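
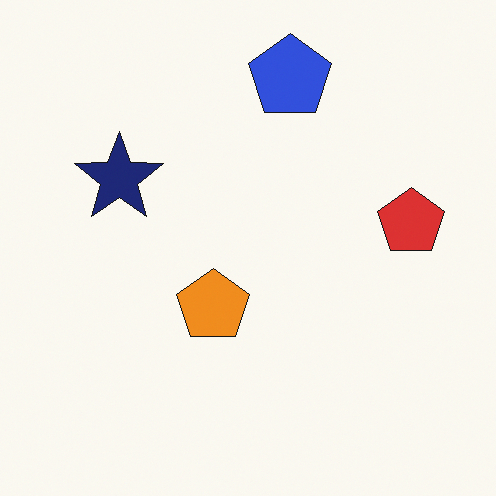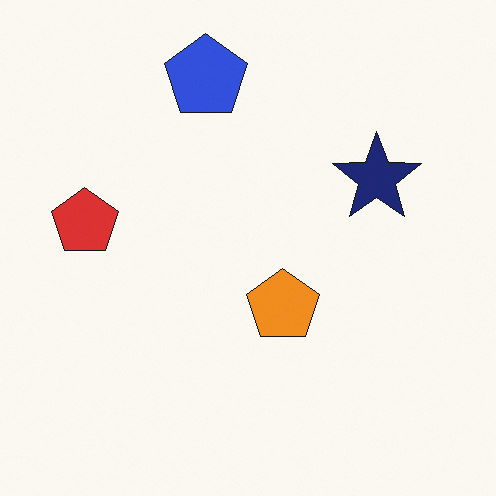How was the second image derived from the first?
The image was flipped horizontally (left ↔ right).

The red pentagon is in the right of the first image and the left of the second — shapes on opposite sides of the vertical midline have swapped in a mirror flip.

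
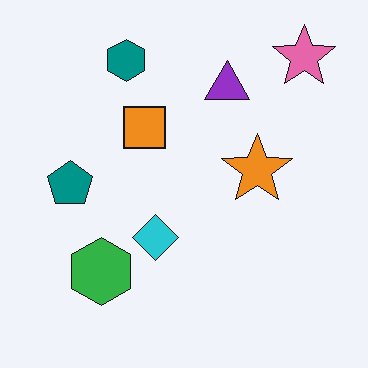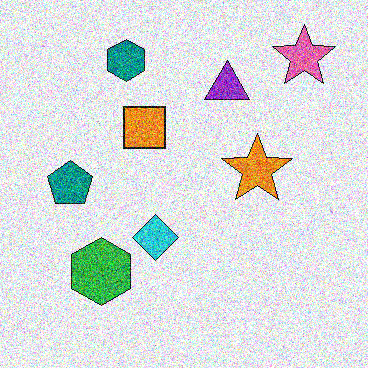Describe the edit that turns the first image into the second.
Degraded with a thick layer of grain.

Random speckle covers the whole image, including the flat background.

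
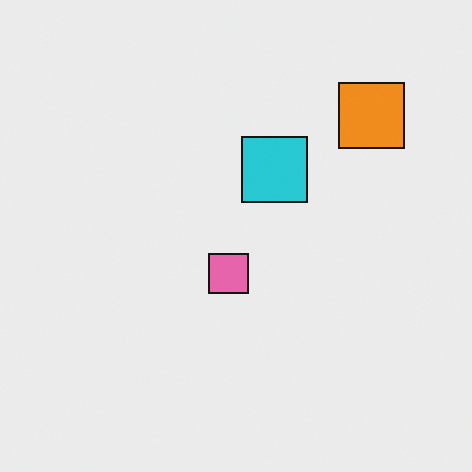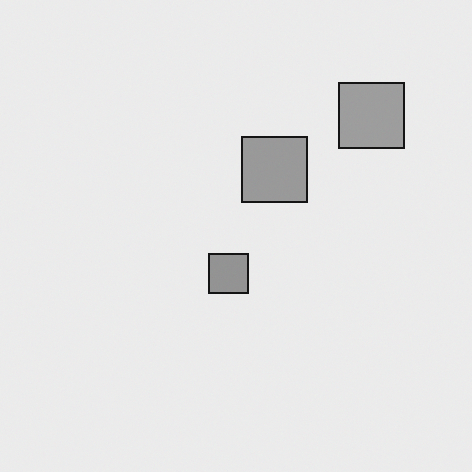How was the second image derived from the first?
It was converted to grayscale.

All color is removed — every shape is now a shade of grey.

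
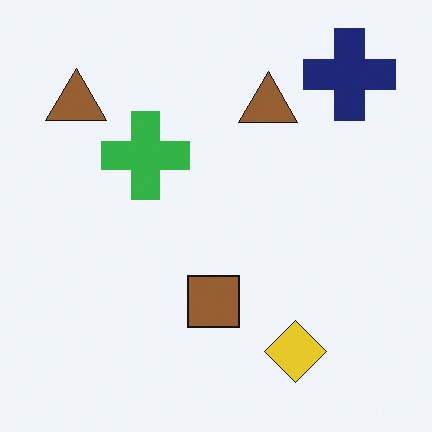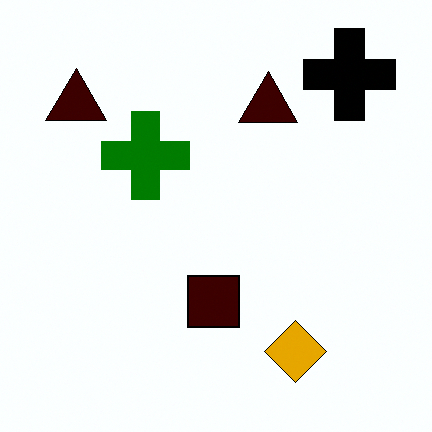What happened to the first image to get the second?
This is the original image given much higher contrast.

Tones are pushed away from mid-grey across the whole image — a global contrast change.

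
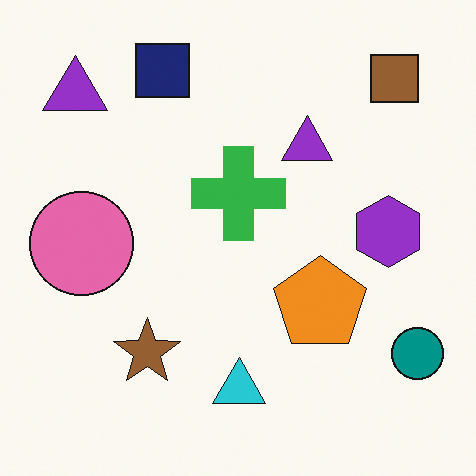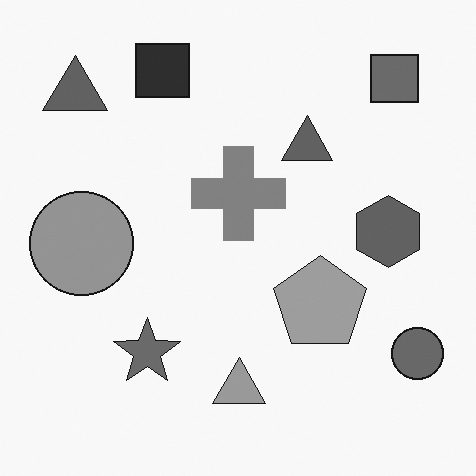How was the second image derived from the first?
This is the original image converted to grayscale.

All color is removed — every shape is now a shade of grey.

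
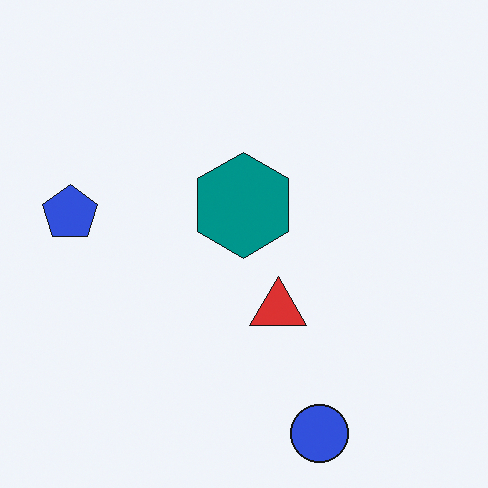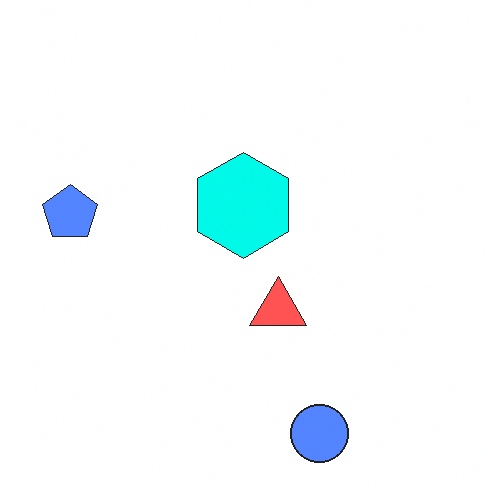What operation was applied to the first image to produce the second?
The second image is the first substantially brightened.

Every pixel — background and shapes alike — is uniformly brightened.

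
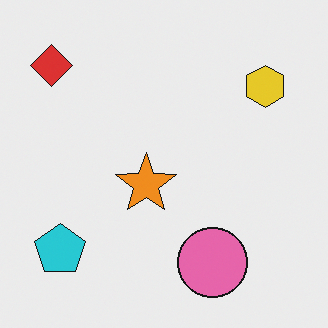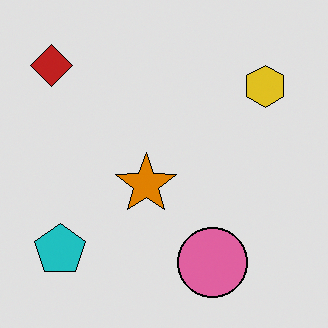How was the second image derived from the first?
Posterized to a reduced palette.

Each flat color has snapped to a coarser quantized level — most visibly, the near-white background has dropped to a flat grey.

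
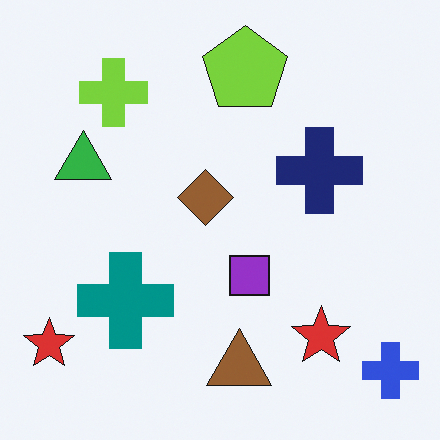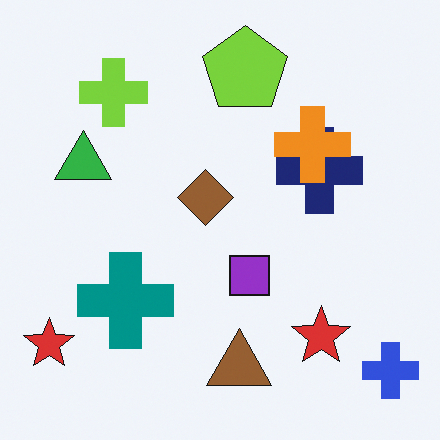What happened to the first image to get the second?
The transformation is: overlaid with an additional orange cross.

An orange cross appears in the second image that is absent from the first.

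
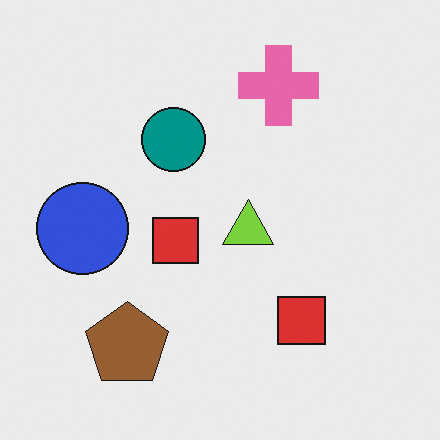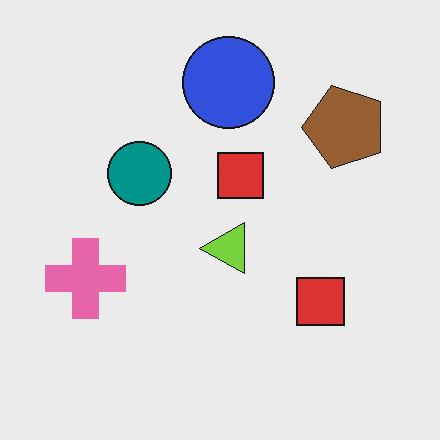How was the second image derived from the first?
The image was transposed (reflected across the top-left ↔ bottom-right diagonal).

Shapes have swapped their row and column positions — what was in the top-right is now in the bottom-left — a diagonal reflection.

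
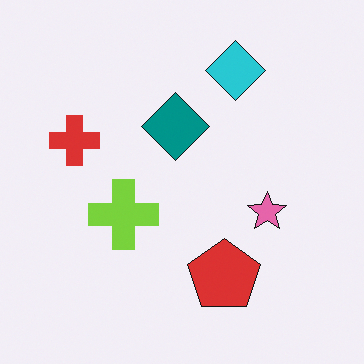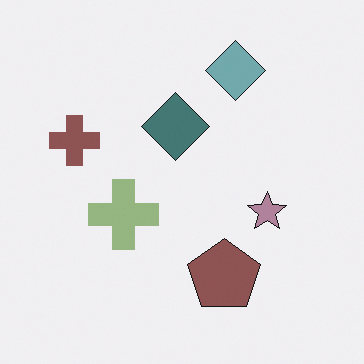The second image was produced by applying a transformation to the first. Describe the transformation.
The transformation is: heavily desaturated.

All colors are more muted and greyish — a global saturation change.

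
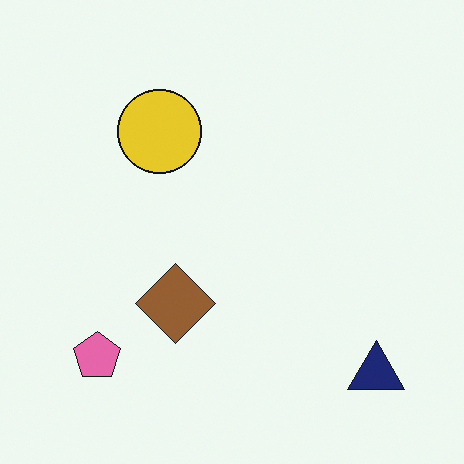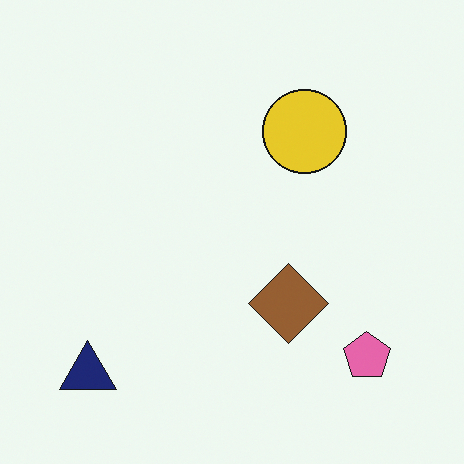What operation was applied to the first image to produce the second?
The transformation is: flipped horizontally (left ↔ right).

The navy triangle is in the bottom-right of the first image and the bottom-left of the second — shapes on opposite sides of the vertical midline have swapped in a mirror flip.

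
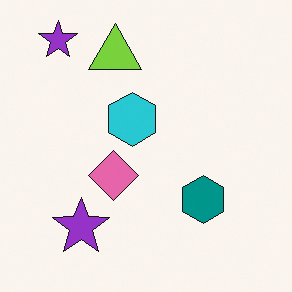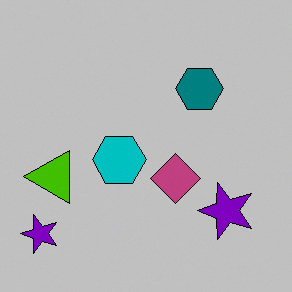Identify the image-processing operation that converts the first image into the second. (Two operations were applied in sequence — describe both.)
Aggressively posterized, then rotated 90° counter-clockwise.

Each flat color has snapped to a coarser quantized level — most visibly, the near-white background has dropped to a flat grey. The lime triangle sits in the top of the first image and the left of the second — consistent with a whole-image 90° counter-clockwise rotation.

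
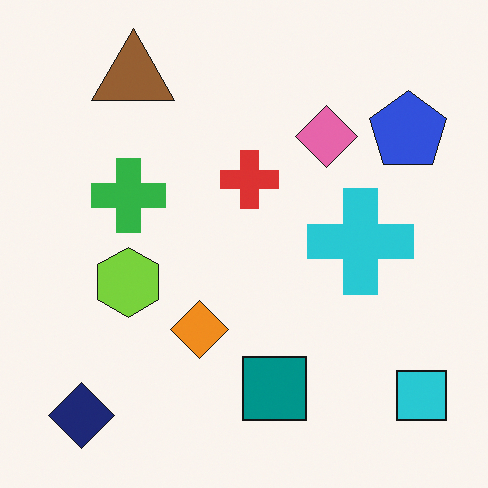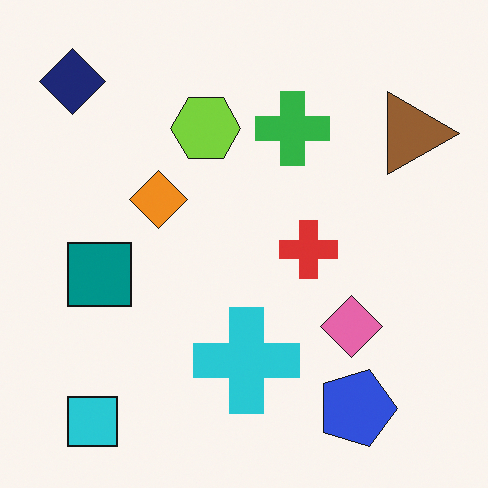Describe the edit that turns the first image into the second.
This is the original image rotated 90° clockwise.

The navy diamond sits in the bottom-left of the first image and the top-left of the second — consistent with a whole-image 90° clockwise rotation.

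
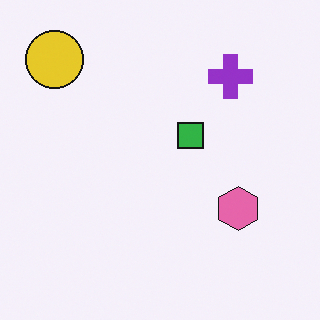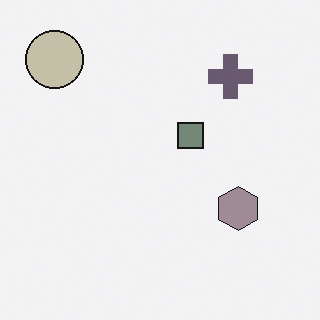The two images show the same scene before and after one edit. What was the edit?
This is the original image made much more muted (saturation change).

All colors are more muted and greyish — a global saturation change.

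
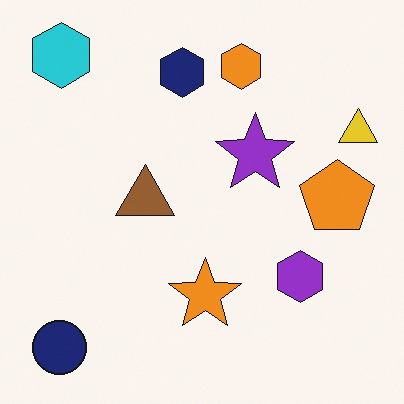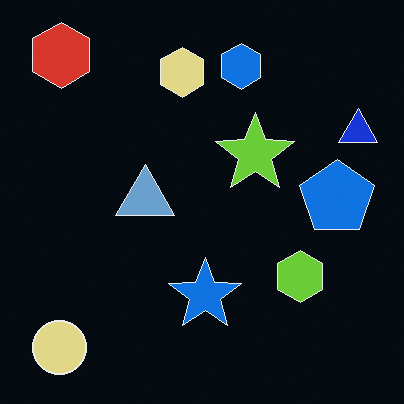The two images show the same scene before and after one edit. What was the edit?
The second image is the first color-inverted (negative).

The light background has become dark and every shape's color is its complement — a photographic negative.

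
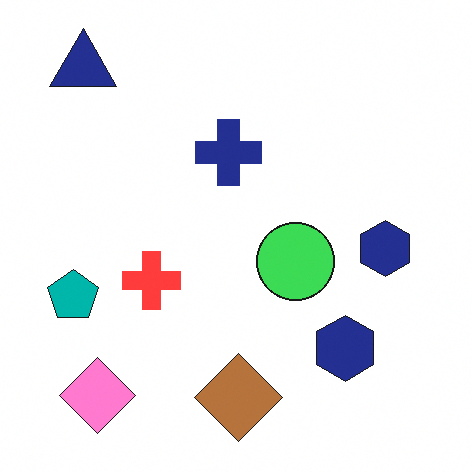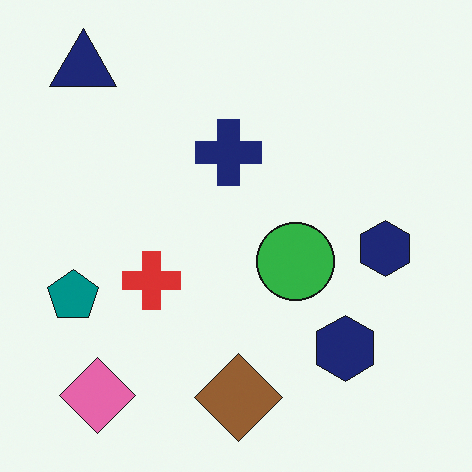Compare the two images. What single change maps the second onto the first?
The first image is the second brightened a little.

Every pixel — background and shapes alike — is uniformly brightened.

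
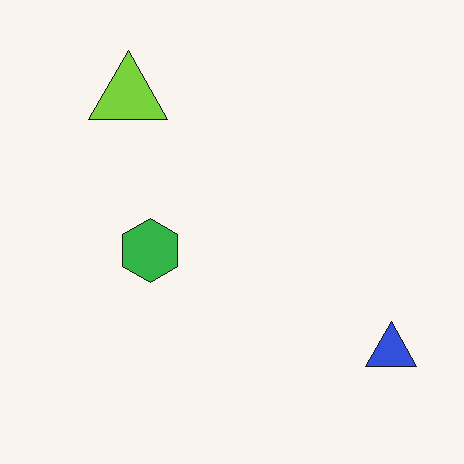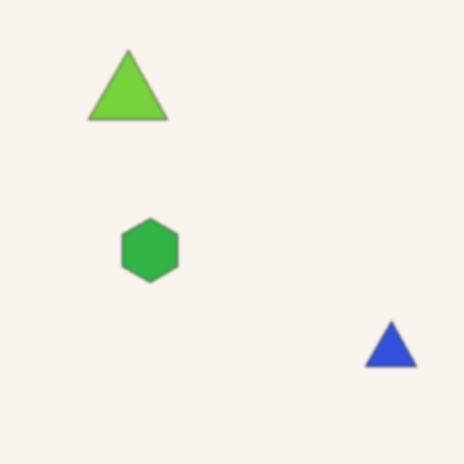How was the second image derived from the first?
The transformation is: slightly softened.

Shape edges and outlines are uniformly softened across the whole image.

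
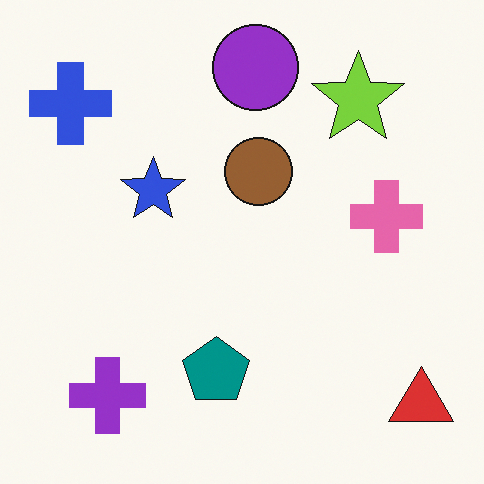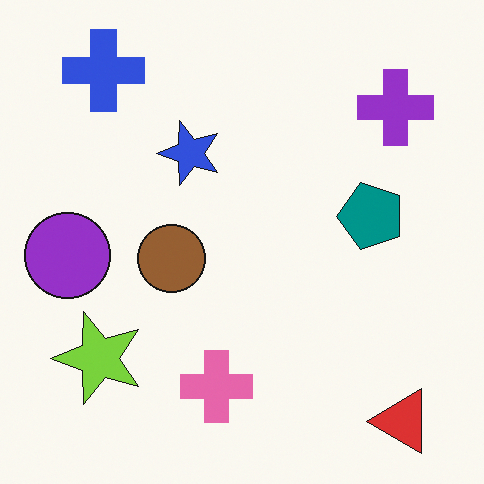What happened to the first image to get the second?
The image was transposed (reflected across the top-left ↔ bottom-right diagonal).

Shapes have swapped their row and column positions — what was in the top-right is now in the bottom-left — a diagonal reflection.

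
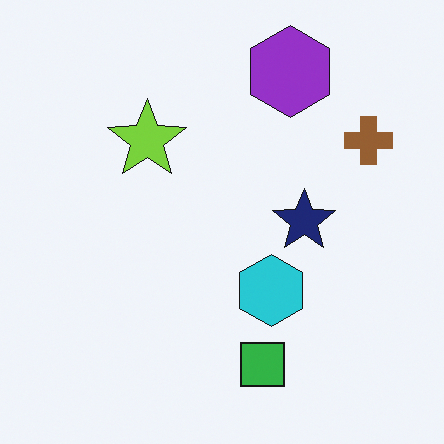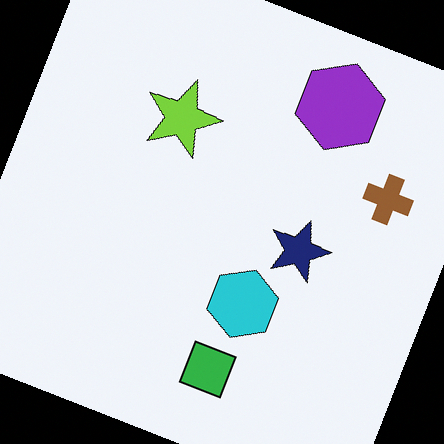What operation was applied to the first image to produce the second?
The second image is the first rotated clockwise by a clearly visible amount.

Every shape is tilted by the same angle and the image corners show triangular fill wedges — a whole-image rotation by a non-right angle.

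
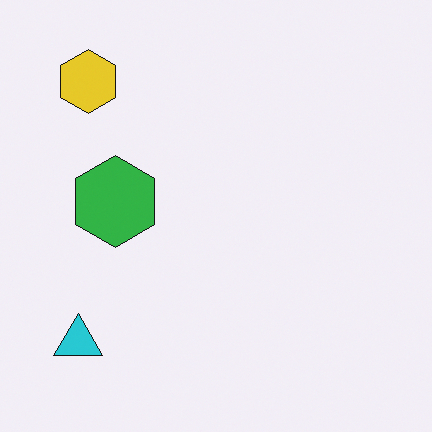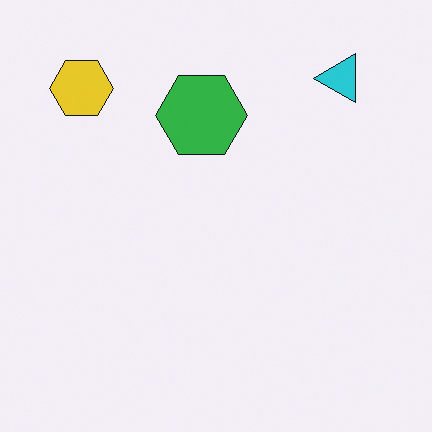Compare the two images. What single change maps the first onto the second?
The transformation is: transposed (reflected across the top-left ↔ bottom-right diagonal).

Shapes have swapped their row and column positions — what was in the top-right is now in the bottom-left — a diagonal reflection.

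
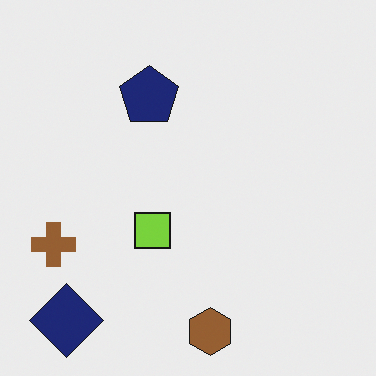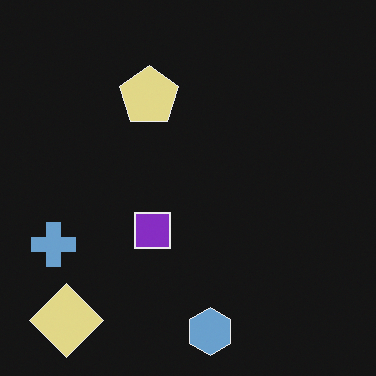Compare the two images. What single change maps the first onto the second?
The image was color-inverted (negative).

The light background has become dark and every shape's color is its complement — a photographic negative.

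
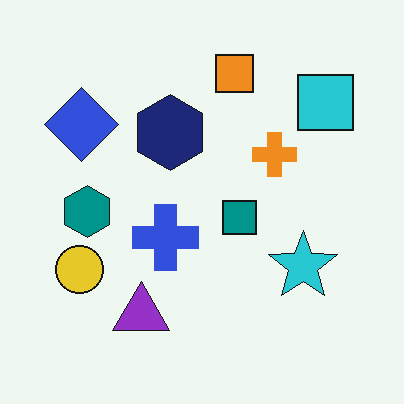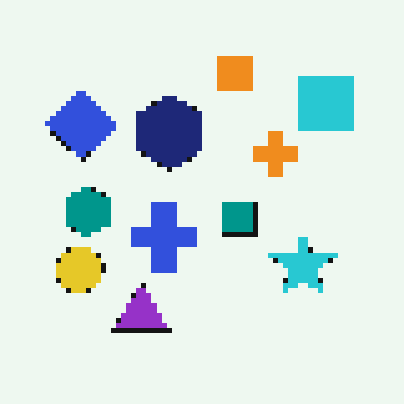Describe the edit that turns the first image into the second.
It was mildly pixelated.

Shapes are reduced to large square blocks; fine edges and outlines are lost — a downscale-then-upscale (mosaic) effect.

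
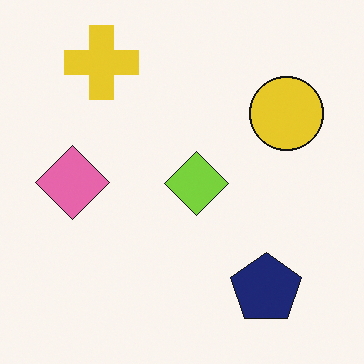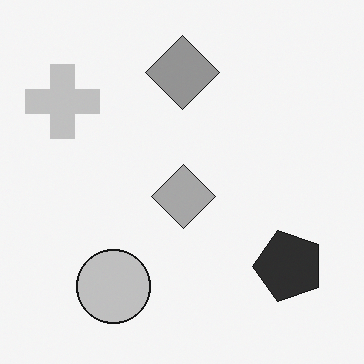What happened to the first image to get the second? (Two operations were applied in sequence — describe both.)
This is the original image converted to grayscale, then transposed (reflected across the top-left ↔ bottom-right diagonal).

All color is removed — every shape is now a shade of grey. Shapes have swapped their row and column positions — what was in the top-right is now in the bottom-left — a diagonal reflection.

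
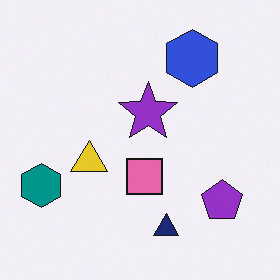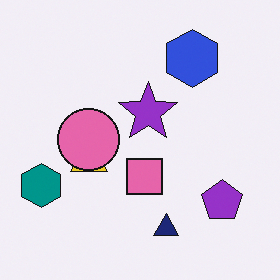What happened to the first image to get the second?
The second image is the first overlaid with an additional pink circle.

A pink circle appears in the second image that is absent from the first.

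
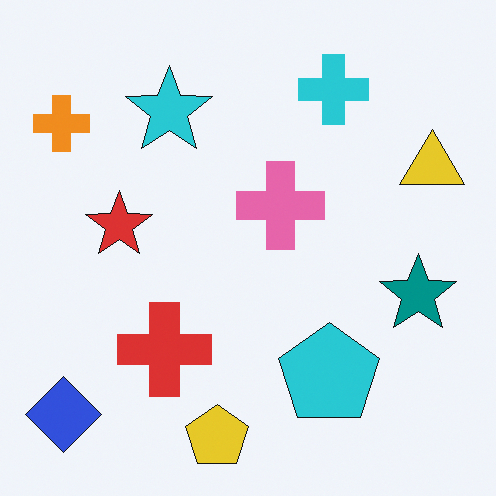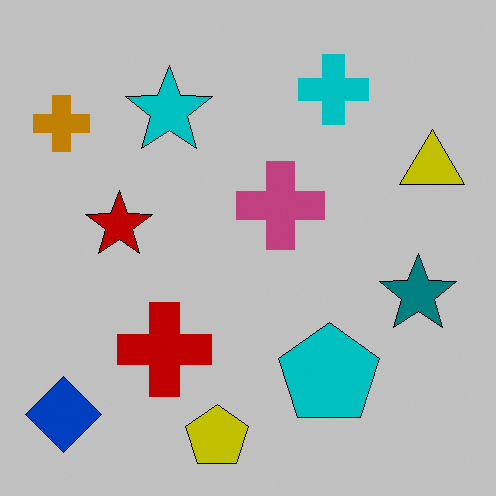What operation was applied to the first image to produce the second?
The transformation is: heavily posterized to just a handful of flat colors.

Each flat color has snapped to a coarser quantized level — most visibly, the near-white background has dropped to a flat grey.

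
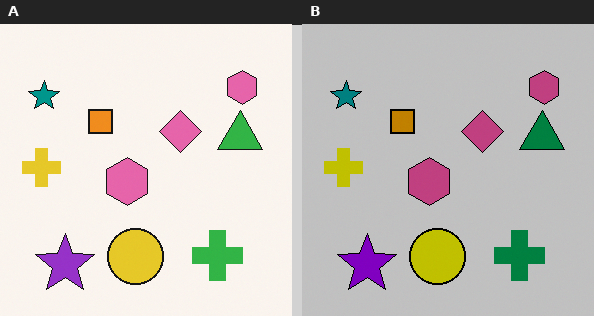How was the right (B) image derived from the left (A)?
Aggressively posterized.

Each flat color has snapped to a coarser quantized level — most visibly, the near-white background has dropped to a flat grey.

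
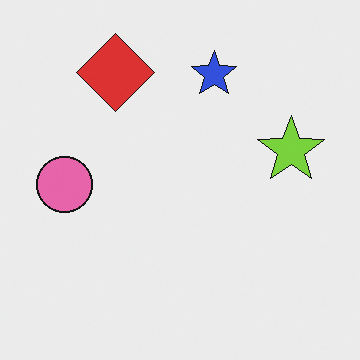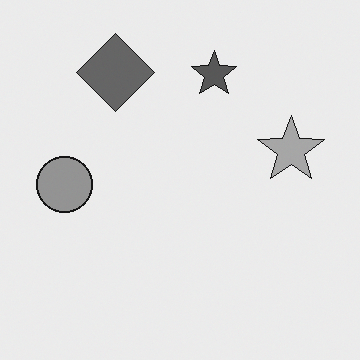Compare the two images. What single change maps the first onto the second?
It was converted to grayscale.

All color is removed — every shape is now a shade of grey.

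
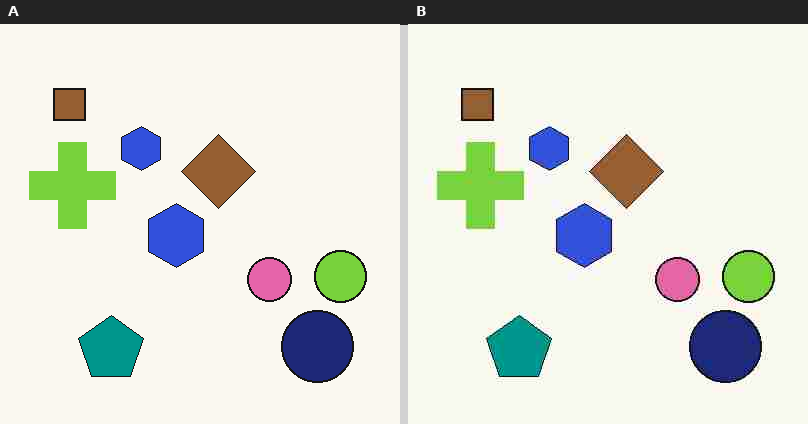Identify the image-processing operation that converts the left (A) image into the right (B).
The right (B) image is the left (A) degraded with heavy JPEG compression.

Blocky 8×8 compression artifacts appear around shape edges and the flat background shows ringing — characteristic JPEG degradation.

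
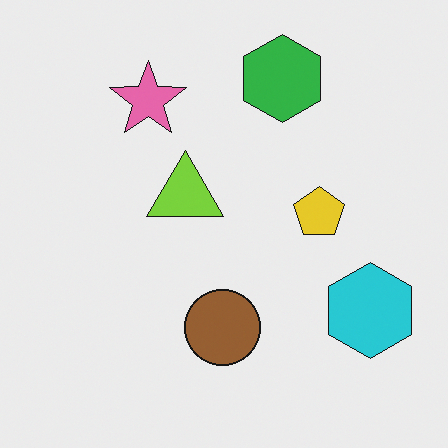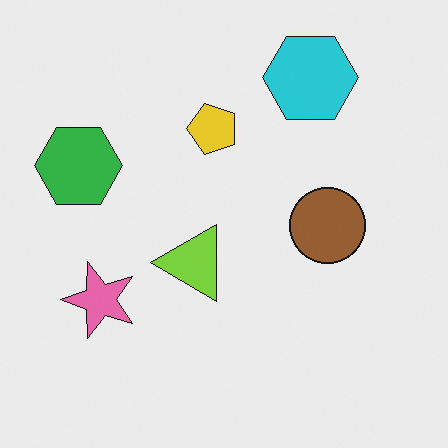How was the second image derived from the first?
This is the original image rotated 90° counter-clockwise.

The cyan hexagon sits in the bottom-right of the first image and the top-right of the second — consistent with a whole-image 90° counter-clockwise rotation.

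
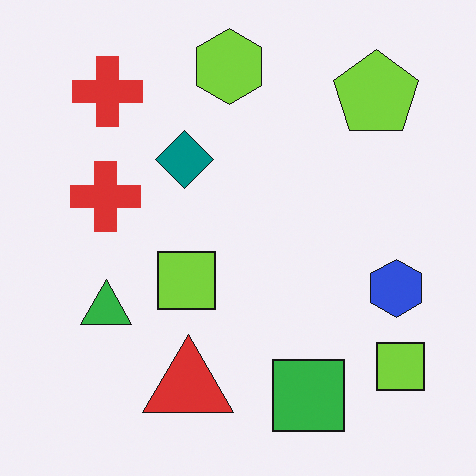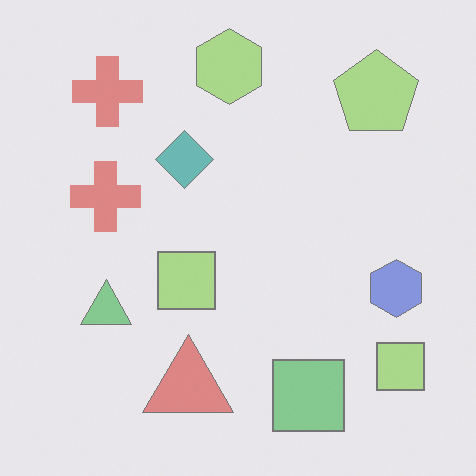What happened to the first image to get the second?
The second image is the first washed out (contrast reduced).

Tones are pushed toward mid-grey across the whole image — a global contrast change.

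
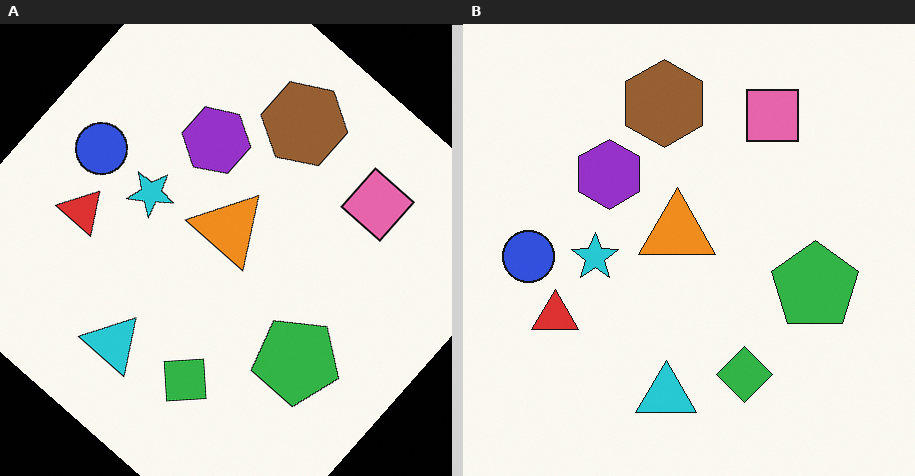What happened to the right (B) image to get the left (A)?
Rotated clockwise by a large amount — several tens of degrees.

Every shape is tilted by the same angle and the image corners show triangular fill wedges — a whole-image rotation by a non-right angle.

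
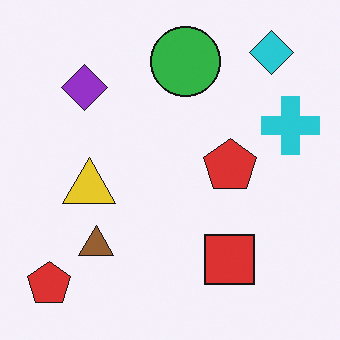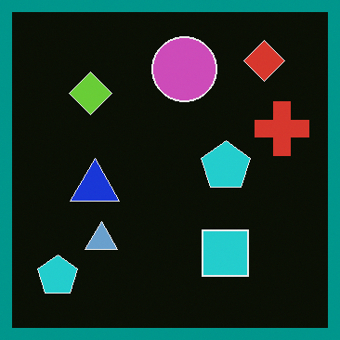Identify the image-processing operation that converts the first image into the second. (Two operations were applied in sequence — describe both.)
The image was color-inverted (negative), then framed with a teal border.

The light background has become dark and every shape's color is its complement — a photographic negative. A solid teal frame runs around the edge of the second image, with the content slightly shrunk inside it.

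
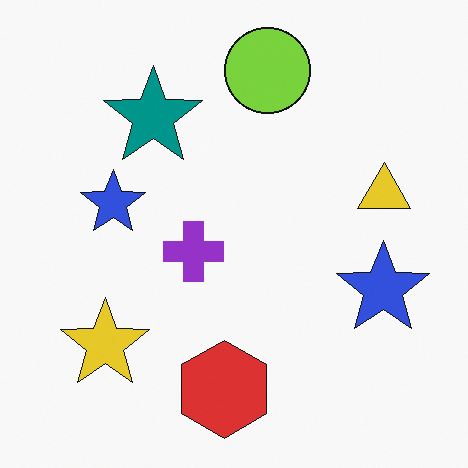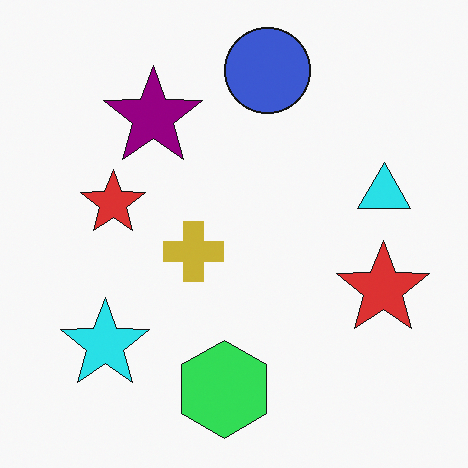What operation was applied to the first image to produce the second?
It was hue-shifted by a moderate amount.

Every shape's color has rotated by the same amount around the hue wheel — a uniform hue shift.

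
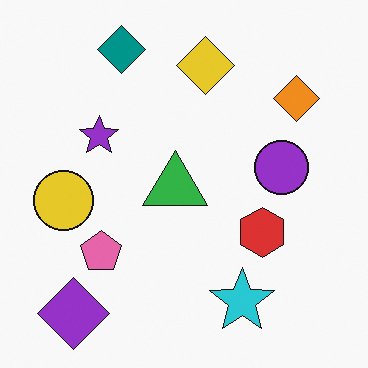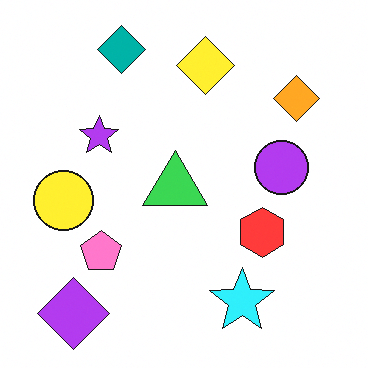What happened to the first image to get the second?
The second image is the first slightly brightened.

Every pixel — background and shapes alike — is uniformly brightened.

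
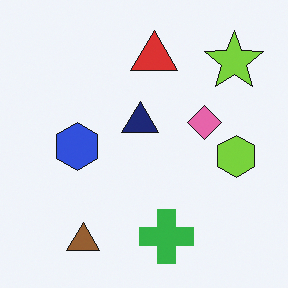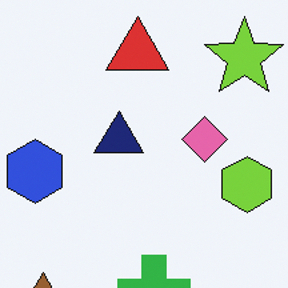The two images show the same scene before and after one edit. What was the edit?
This is the original image cropped slightly and scaled back up.

The visible shapes are larger and the field of view is narrower; shapes near the original edges may be partly or wholly outside the frame — a crop-and-rescale.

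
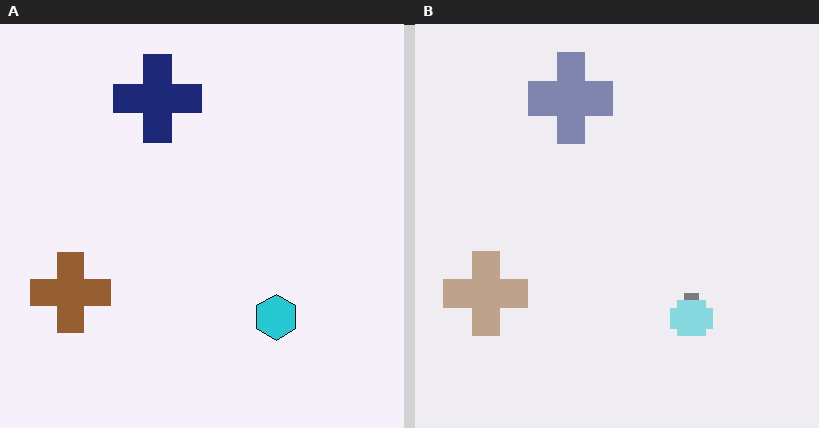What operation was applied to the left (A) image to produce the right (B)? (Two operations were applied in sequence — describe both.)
The image was washed out (contrast reduced), then pixelated into visible square blocks.

Tones are pushed toward mid-grey across the whole image — a global contrast change. Shapes are reduced to large square blocks; fine edges and outlines are lost — a downscale-then-upscale (mosaic) effect.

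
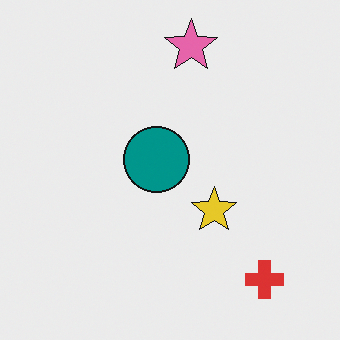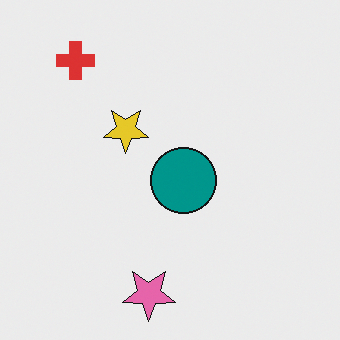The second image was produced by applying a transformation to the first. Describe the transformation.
It was rotated 180°.

The red cross sits in the bottom-right of the first image and the top-left of the second — consistent with a whole-image 180° rotation.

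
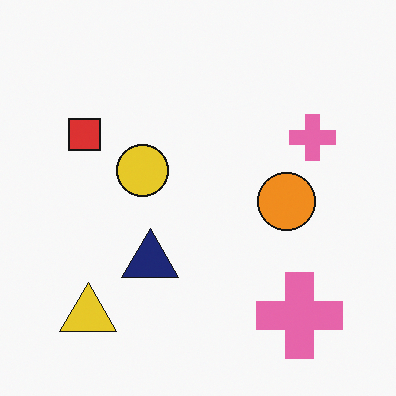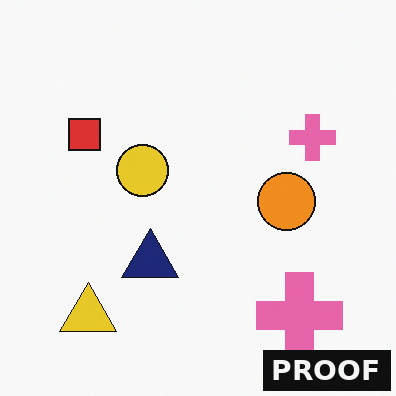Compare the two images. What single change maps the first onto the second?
Watermarked with the text "PROOF" in the lower-right corner.

A dark label reading "PROOF" appears in the lower-right corner.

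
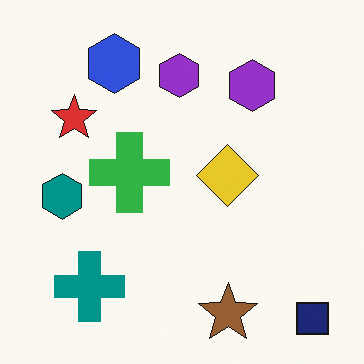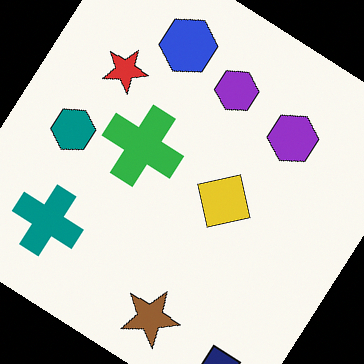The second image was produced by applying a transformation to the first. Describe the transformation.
The second image is the first rotated clockwise by a large amount — several tens of degrees.

Every shape is tilted by the same angle and the image corners show triangular fill wedges — a whole-image rotation by a non-right angle.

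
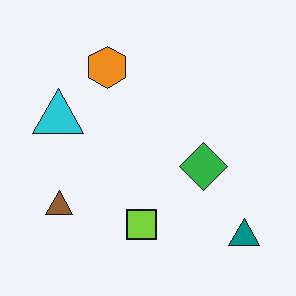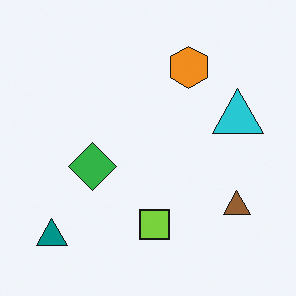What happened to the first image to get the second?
The second image is the first flipped horizontally (left ↔ right).

The teal triangle is in the bottom-right of the first image and the bottom-left of the second — shapes on opposite sides of the vertical midline have swapped in a mirror flip.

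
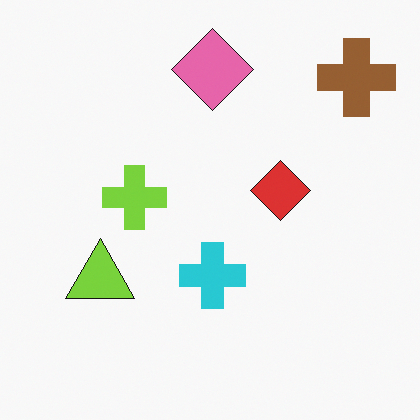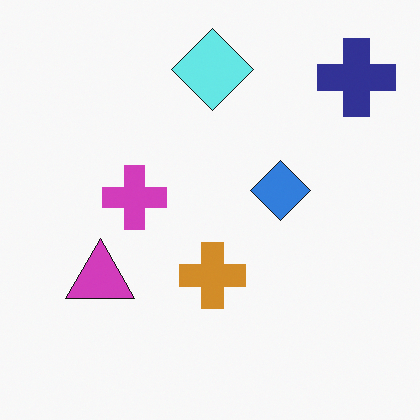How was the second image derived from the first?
It was hue-shifted by a large amount.

Every shape's color has rotated by the same amount around the hue wheel — a uniform hue shift.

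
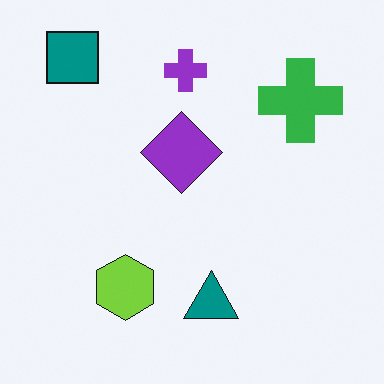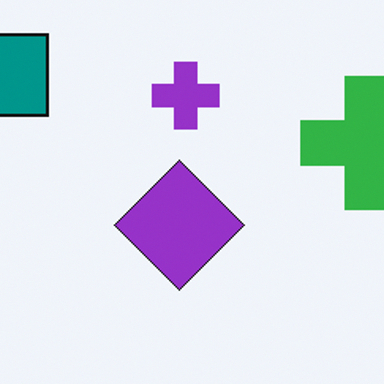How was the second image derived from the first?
The image was cropped to a modestly smaller region and rescaled.

The visible shapes are larger and the field of view is narrower; shapes near the original edges may be partly or wholly outside the frame — a crop-and-rescale.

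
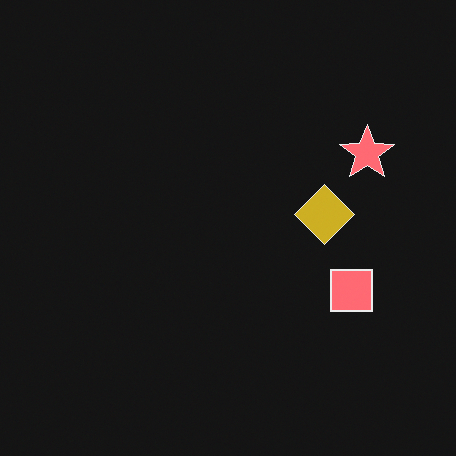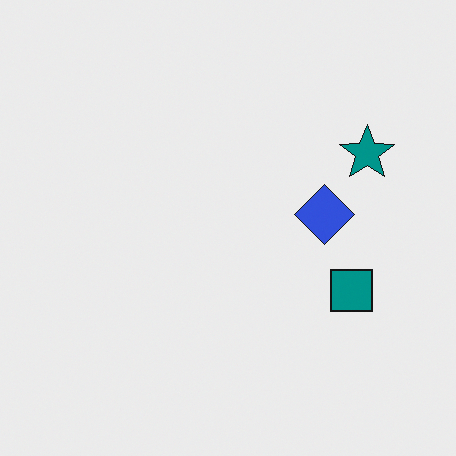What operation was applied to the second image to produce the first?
This is the original image color-inverted (negative).

The light background has become dark and every shape's color is its complement — a photographic negative.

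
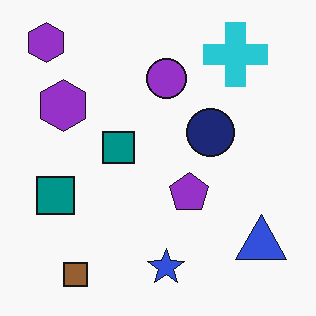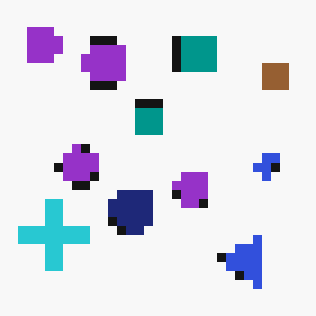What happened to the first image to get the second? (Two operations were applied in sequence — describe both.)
The transformation is: transposed (reflected across the top-left ↔ bottom-right diagonal), then coarsely pixelated.

Shapes have swapped their row and column positions — what was in the top-right is now in the bottom-left — a diagonal reflection. Shapes are reduced to large square blocks; fine edges and outlines are lost — a downscale-then-upscale (mosaic) effect.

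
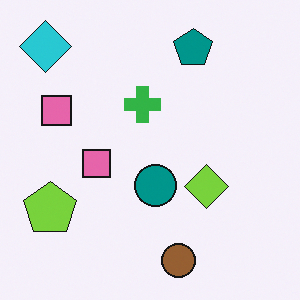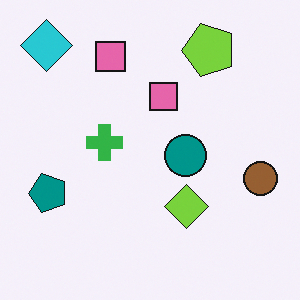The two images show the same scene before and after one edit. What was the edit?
It was transposed (reflected across the top-left ↔ bottom-right diagonal).

Shapes have swapped their row and column positions — what was in the top-right is now in the bottom-left — a diagonal reflection.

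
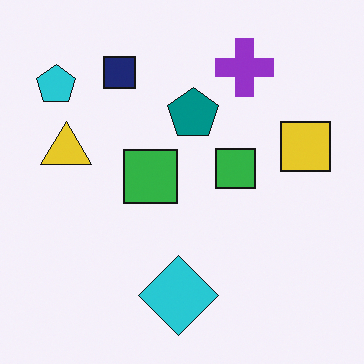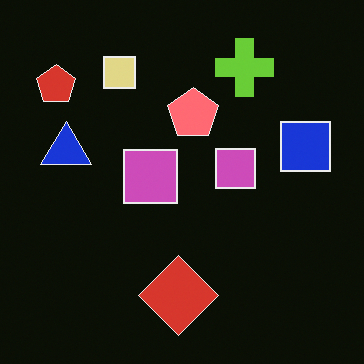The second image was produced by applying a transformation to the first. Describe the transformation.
Color-inverted (negative).

The light background has become dark and every shape's color is its complement — a photographic negative.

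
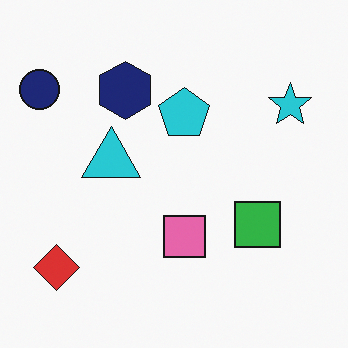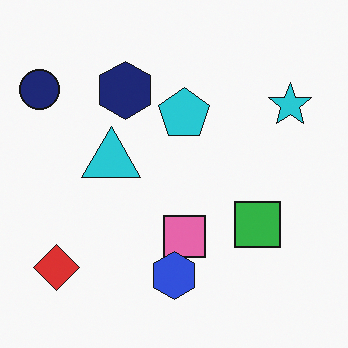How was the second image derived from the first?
It was overlaid with an additional blue hexagon.

A blue hexagon appears in the second image that is absent from the first.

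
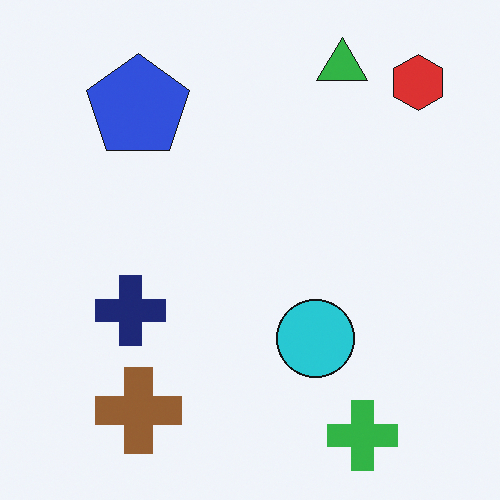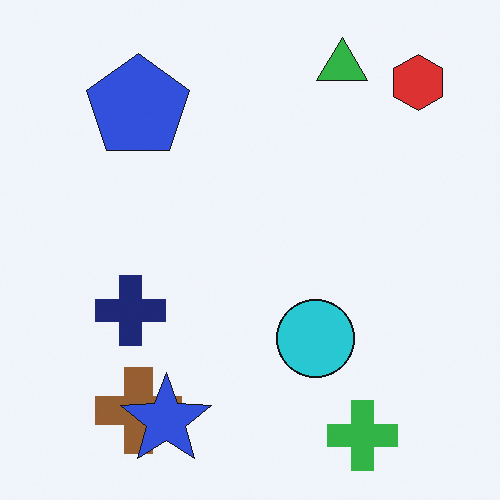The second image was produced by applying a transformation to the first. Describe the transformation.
It was overlaid with an additional blue star.

A blue star appears in the second image that is absent from the first.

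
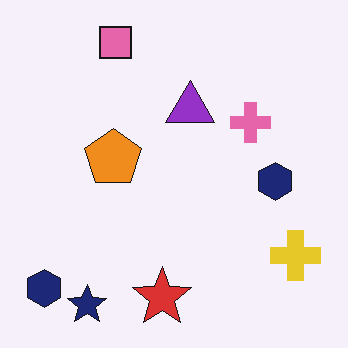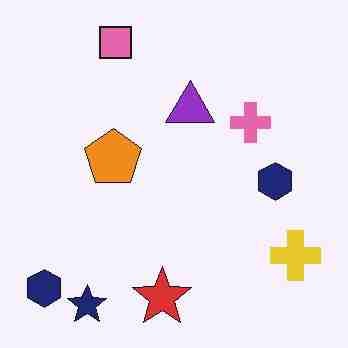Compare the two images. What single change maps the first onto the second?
The second image is the first degraded with heavy JPEG compression.

Blocky 8×8 compression artifacts appear around shape edges and the flat background shows ringing — characteristic JPEG degradation.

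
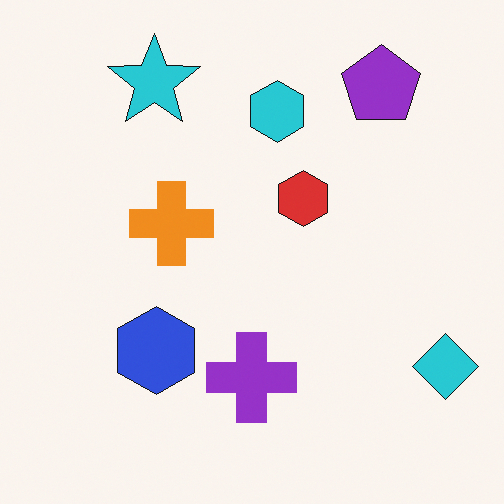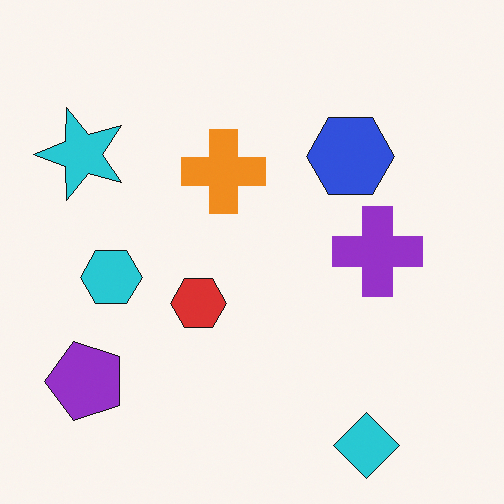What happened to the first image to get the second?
It was transposed (reflected across the top-left ↔ bottom-right diagonal).

Shapes have swapped their row and column positions — what was in the top-right is now in the bottom-left — a diagonal reflection.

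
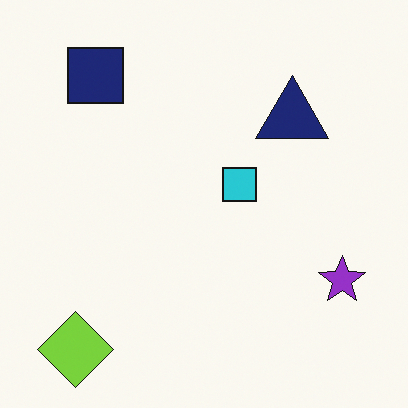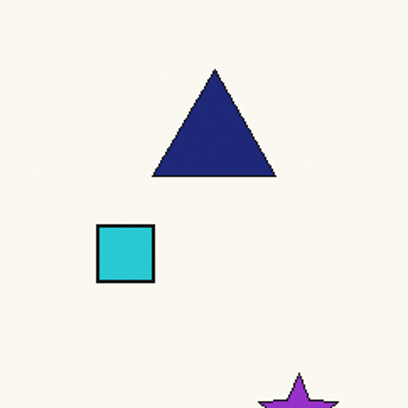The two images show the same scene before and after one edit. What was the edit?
The second image is the first cropped to a noticeably smaller region and rescaled.

The visible shapes are larger and the field of view is narrower; shapes near the original edges may be partly or wholly outside the frame — a crop-and-rescale.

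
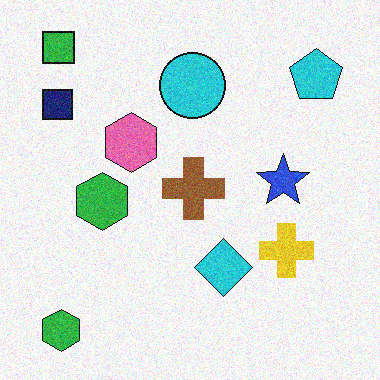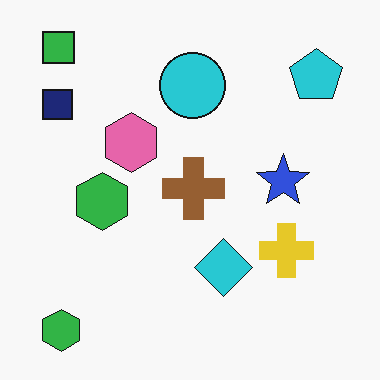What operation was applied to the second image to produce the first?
It was degraded with moderate additive noise.

Random speckle covers the whole image, including the flat background.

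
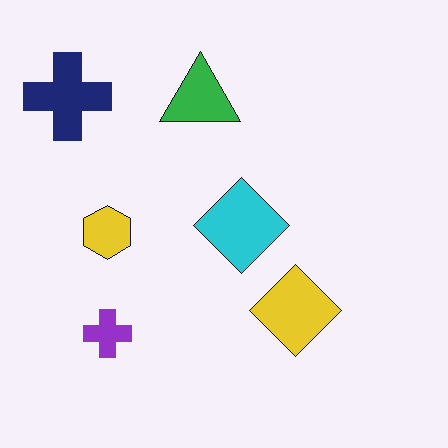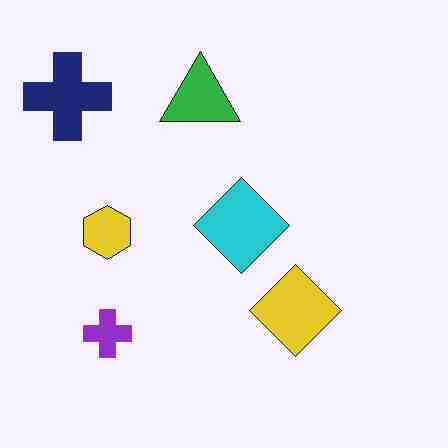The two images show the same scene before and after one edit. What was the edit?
It was degraded with heavy JPEG compression.

Blocky 8×8 compression artifacts appear around shape edges and the flat background shows ringing — characteristic JPEG degradation.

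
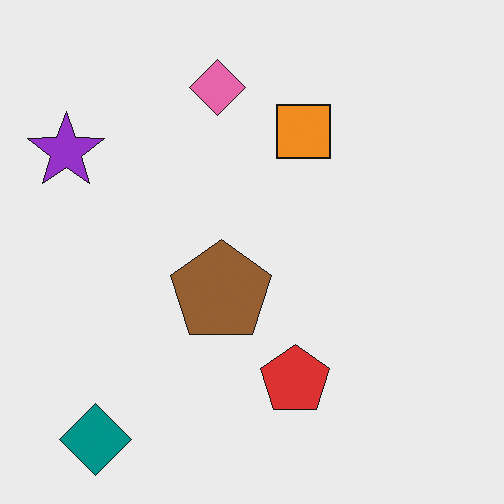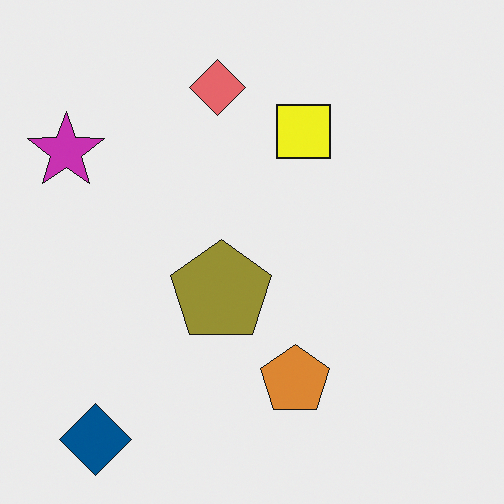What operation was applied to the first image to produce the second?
This is the original image hue-shifted by a small amount.

Every shape's color has rotated by the same amount around the hue wheel — a uniform hue shift.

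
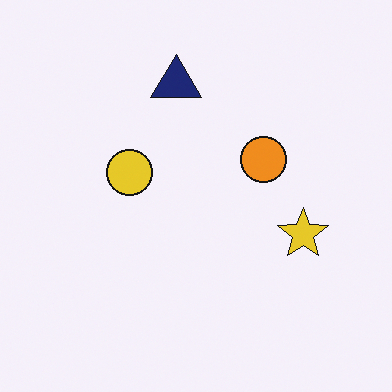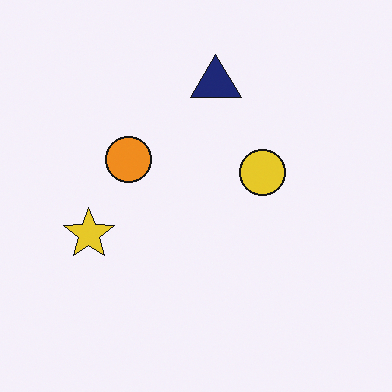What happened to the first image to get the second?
This is the original image flipped horizontally (left ↔ right).

The yellow star is in the right of the first image and the left of the second — shapes on opposite sides of the vertical midline have swapped in a mirror flip.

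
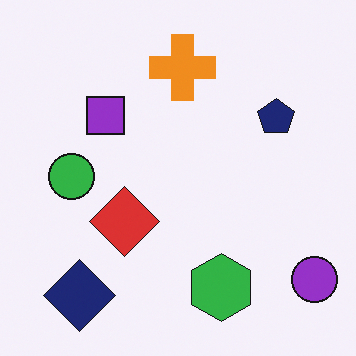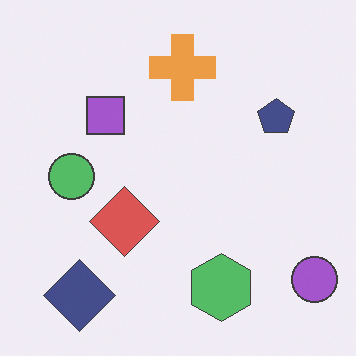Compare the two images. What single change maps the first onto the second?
The image was given slightly reduced contrast.

Tones are pushed toward mid-grey across the whole image — a global contrast change.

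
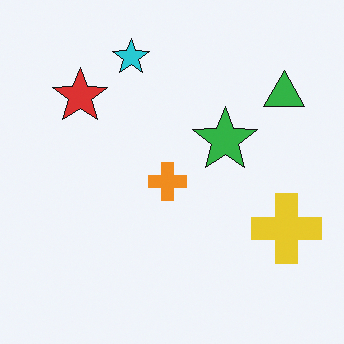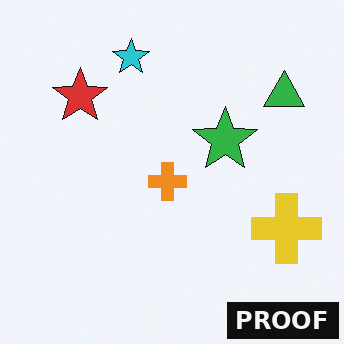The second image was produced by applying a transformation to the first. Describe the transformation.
Watermarked with the text "PROOF" in the lower-right corner.

A dark label reading "PROOF" appears in the lower-right corner.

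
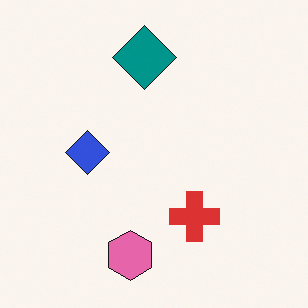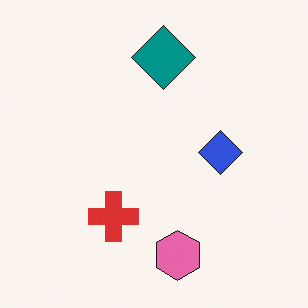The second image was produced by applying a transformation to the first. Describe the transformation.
The second image is the first flipped horizontally (left ↔ right).

The blue diamond is in the left of the first image and the right of the second — shapes on opposite sides of the vertical midline have swapped in a mirror flip.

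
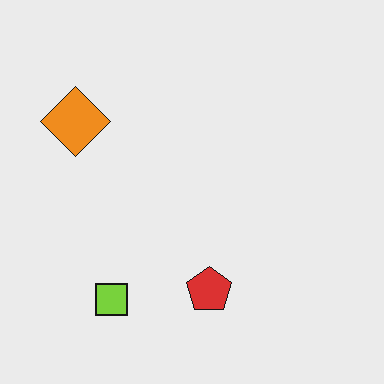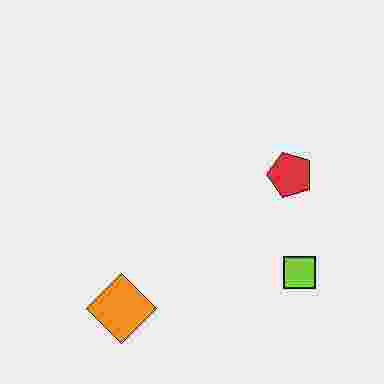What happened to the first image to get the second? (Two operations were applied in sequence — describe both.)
The image was heavily JPEG-compressed with obvious blocking artifacts, then rotated 90° counter-clockwise.

Blocky 8×8 compression artifacts appear around shape edges and the flat background shows ringing — characteristic JPEG degradation. The orange diamond sits in the top-left of the first image and the bottom-left of the second — consistent with a whole-image 90° counter-clockwise rotation.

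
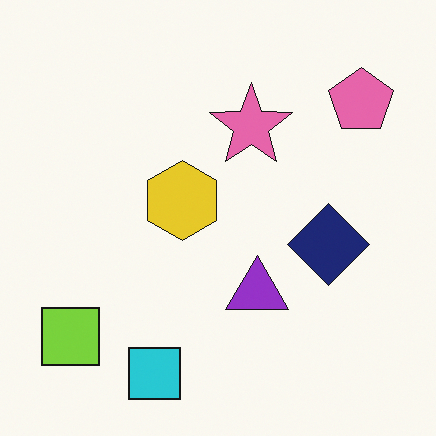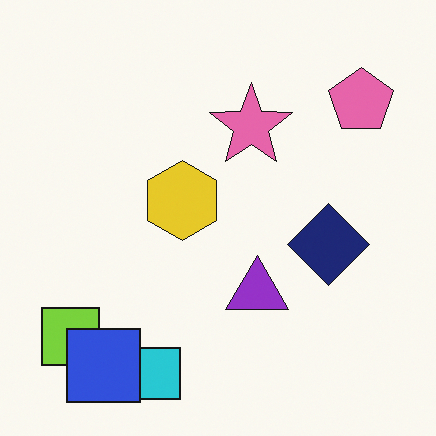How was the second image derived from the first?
The image was overlaid with an additional blue square.

A blue square appears in the second image that is absent from the first.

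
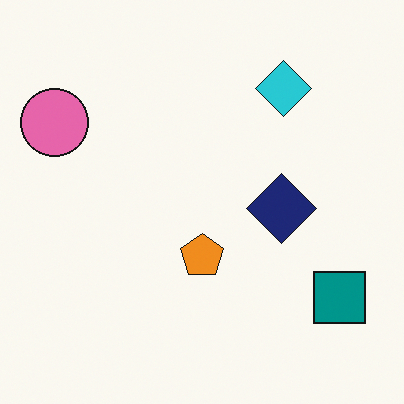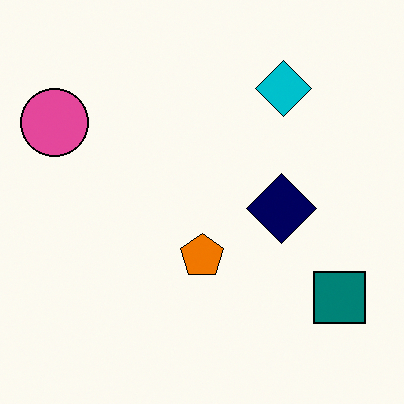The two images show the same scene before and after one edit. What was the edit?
It was given slightly increased contrast.

Tones are pushed away from mid-grey across the whole image — a global contrast change.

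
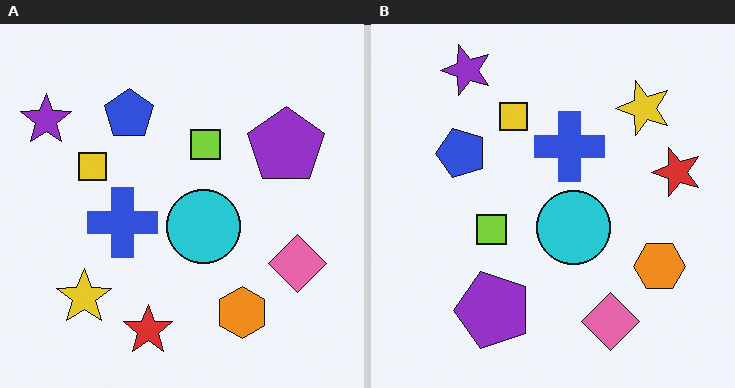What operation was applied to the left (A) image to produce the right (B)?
The image was transposed (reflected across the top-left ↔ bottom-right diagonal).

Shapes have swapped their row and column positions — what was in the top-right is now in the bottom-left — a diagonal reflection.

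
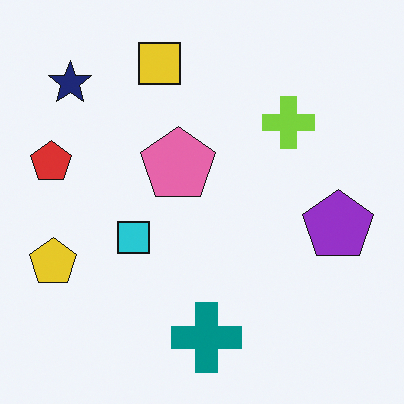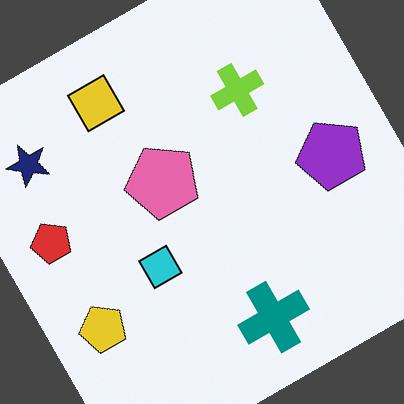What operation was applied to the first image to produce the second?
The second image is the first rotated counter-clockwise by a clearly visible amount.

Every shape is tilted by the same angle and the image corners show triangular fill wedges — a whole-image rotation by a non-right angle.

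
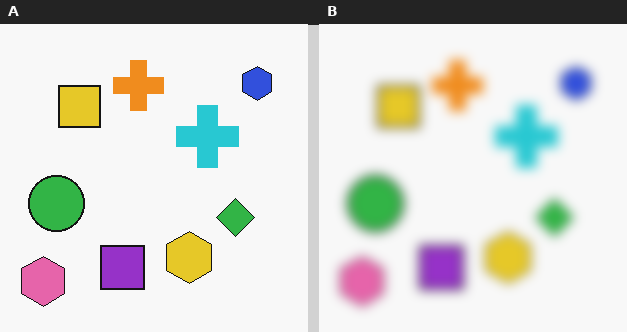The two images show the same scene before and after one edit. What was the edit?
The transformation is: heavily blurred.

Shape edges and outlines are uniformly softened across the whole image.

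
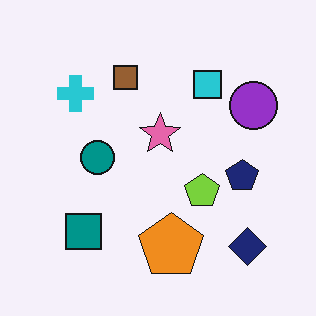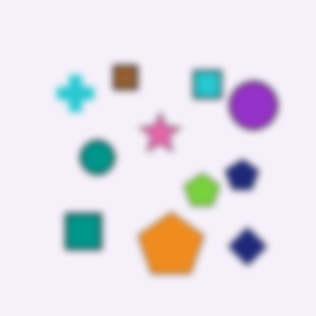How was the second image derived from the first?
The image was noticeably gaussian-blurred.

Shape edges and outlines are uniformly softened across the whole image.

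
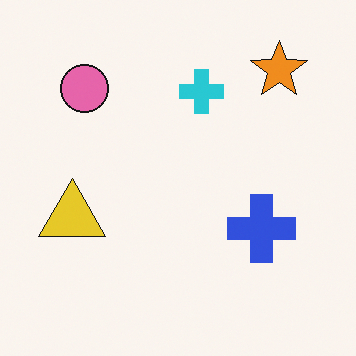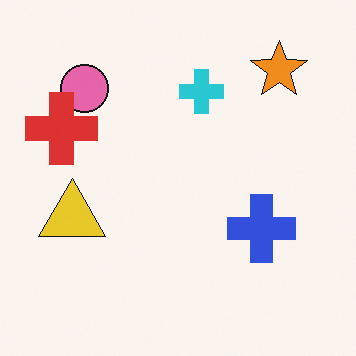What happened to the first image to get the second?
The second image is the first overlaid with an additional red cross.

A red cross appears in the second image that is absent from the first.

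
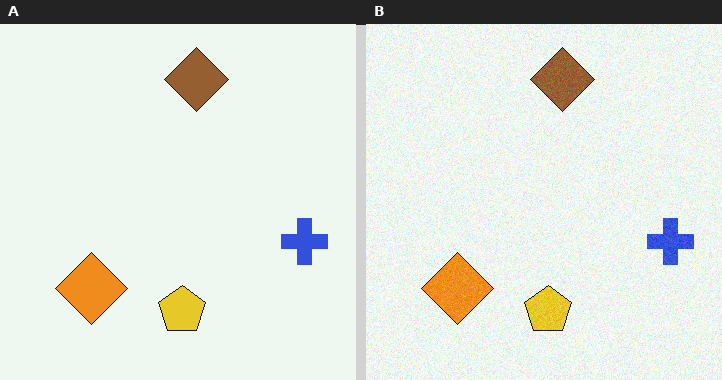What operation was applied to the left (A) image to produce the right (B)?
The image was degraded with a light layer of grain.

Random speckle covers the whole image, including the flat background.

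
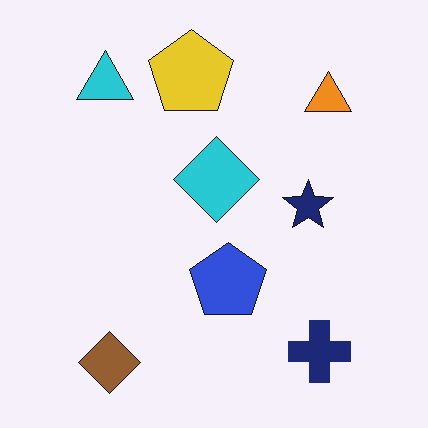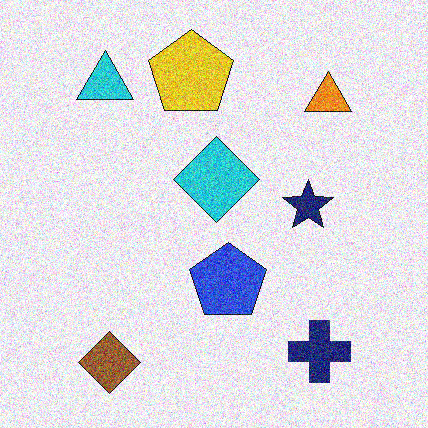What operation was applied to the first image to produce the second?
The image was degraded with a thick layer of grain.

Random speckle covers the whole image, including the flat background.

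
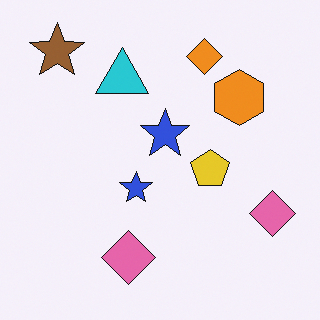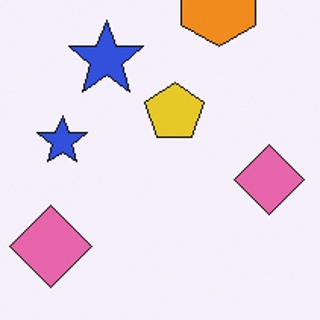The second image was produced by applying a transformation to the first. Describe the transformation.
The image was cropped to a modestly smaller region and rescaled.

The visible shapes are larger and the field of view is narrower; shapes near the original edges may be partly or wholly outside the frame — a crop-and-rescale.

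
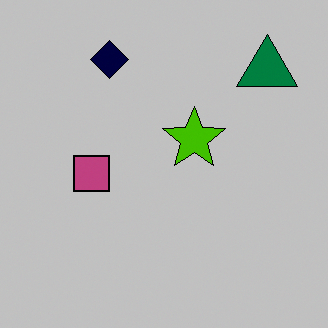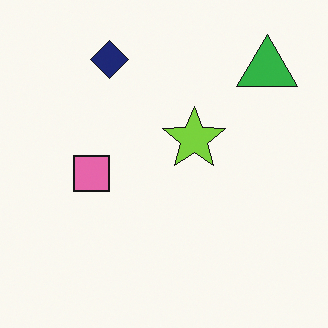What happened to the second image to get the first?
Aggressively posterized.

Each flat color has snapped to a coarser quantized level — most visibly, the near-white background has dropped to a flat grey.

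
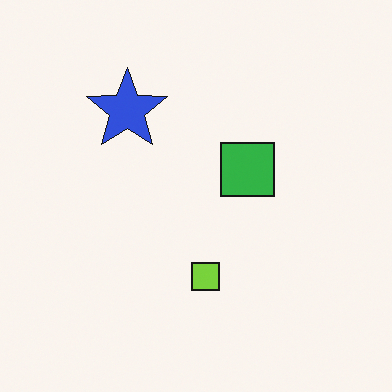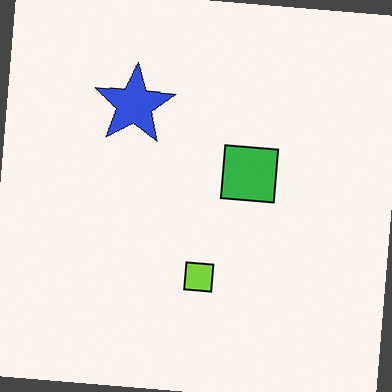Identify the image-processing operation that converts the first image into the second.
This is the original image rotated clockwise by a small amount.

Every shape is tilted by the same angle and the image corners show triangular fill wedges — a whole-image rotation by a non-right angle.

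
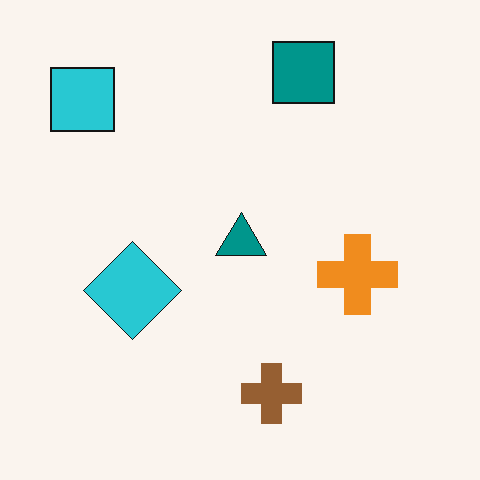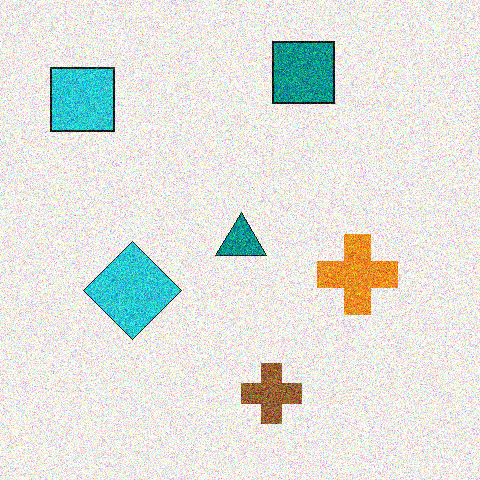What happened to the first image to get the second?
This is the original image degraded with a thick layer of grain.

Random speckle covers the whole image, including the flat background.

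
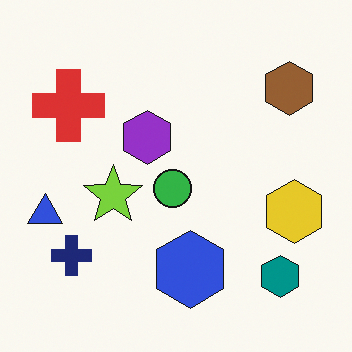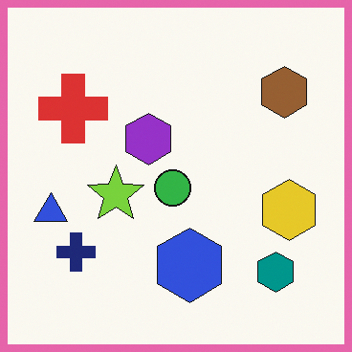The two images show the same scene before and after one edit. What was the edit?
This is the original image framed with a pink border.

A solid pink frame runs around the edge of the second image, with the content slightly shrunk inside it.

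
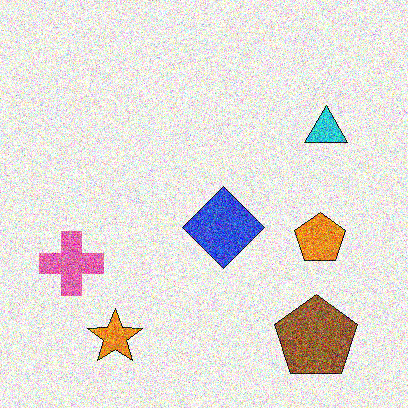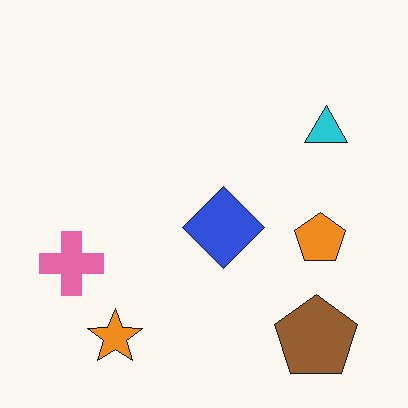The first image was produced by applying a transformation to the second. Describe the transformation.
It was degraded with heavy additive noise.

Random speckle covers the whole image, including the flat background.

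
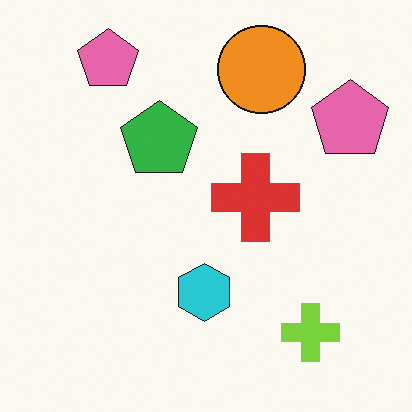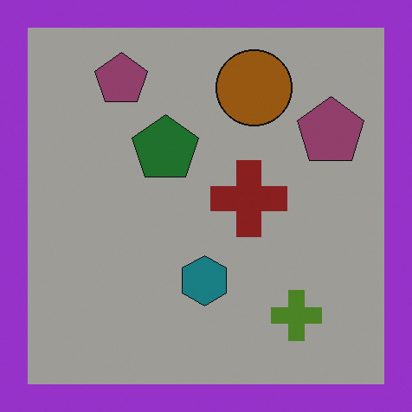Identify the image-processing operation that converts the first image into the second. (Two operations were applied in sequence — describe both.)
It was substantially darkened, then framed with a purple border.

Every pixel — background and shapes alike — is uniformly darkened. A solid purple frame runs around the edge of the second image, with the content slightly shrunk inside it.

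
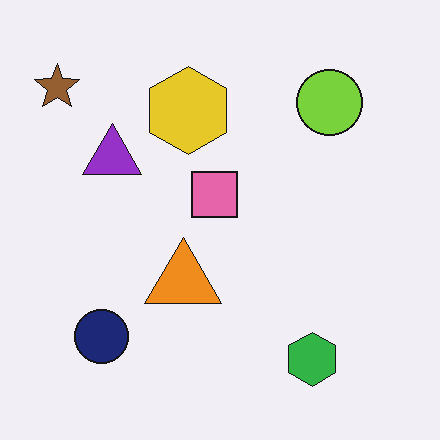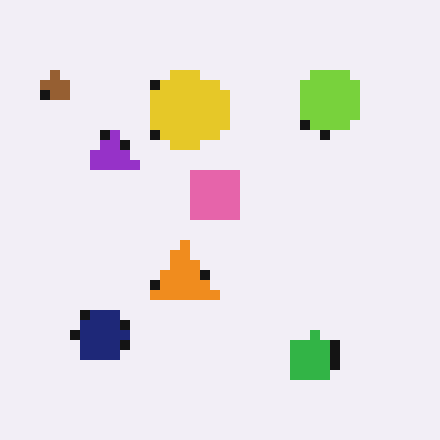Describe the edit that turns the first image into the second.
Heavily pixelated into large blocks.

Shapes are reduced to large square blocks; fine edges and outlines are lost — a downscale-then-upscale (mosaic) effect.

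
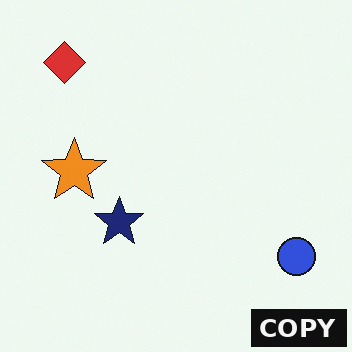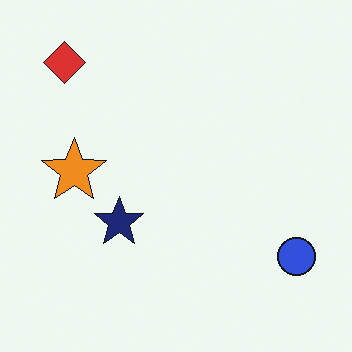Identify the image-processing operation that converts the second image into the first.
Watermarked with the text "COPY" in the lower-right corner.

A dark label reading "COPY" appears in the lower-right corner.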